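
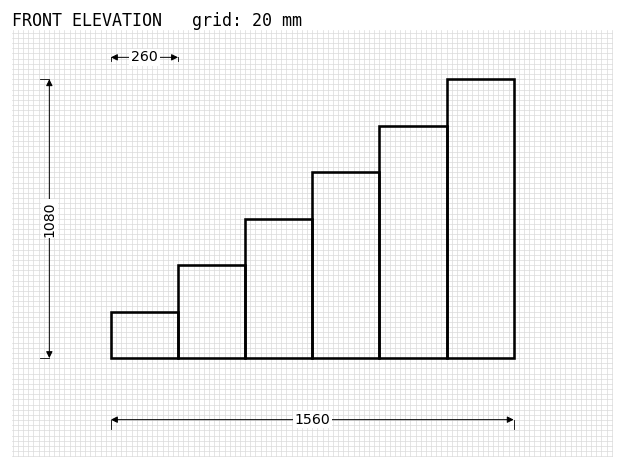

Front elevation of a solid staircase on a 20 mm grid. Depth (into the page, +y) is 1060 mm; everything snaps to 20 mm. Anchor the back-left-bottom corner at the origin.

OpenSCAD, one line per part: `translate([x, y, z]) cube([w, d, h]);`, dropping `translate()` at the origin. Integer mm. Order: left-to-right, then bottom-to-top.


cube([260, 1060, 180]);
translate([260, 0, 0]) cube([260, 1060, 360]);
translate([520, 0, 0]) cube([260, 1060, 540]);
translate([780, 0, 0]) cube([260, 1060, 720]);
translate([1040, 0, 0]) cube([260, 1060, 900]);
translate([1300, 0, 0]) cube([260, 1060, 1080]);


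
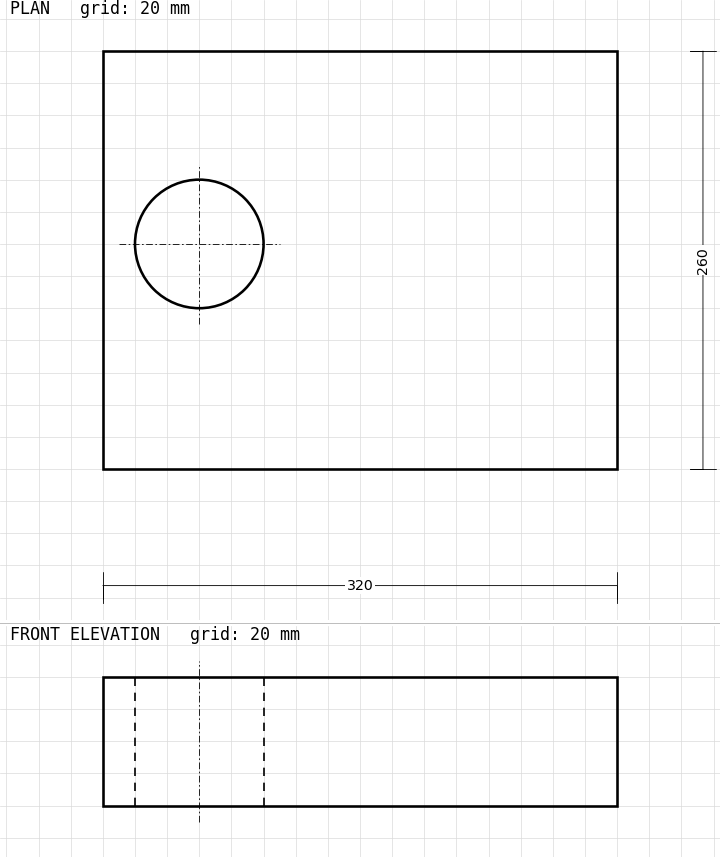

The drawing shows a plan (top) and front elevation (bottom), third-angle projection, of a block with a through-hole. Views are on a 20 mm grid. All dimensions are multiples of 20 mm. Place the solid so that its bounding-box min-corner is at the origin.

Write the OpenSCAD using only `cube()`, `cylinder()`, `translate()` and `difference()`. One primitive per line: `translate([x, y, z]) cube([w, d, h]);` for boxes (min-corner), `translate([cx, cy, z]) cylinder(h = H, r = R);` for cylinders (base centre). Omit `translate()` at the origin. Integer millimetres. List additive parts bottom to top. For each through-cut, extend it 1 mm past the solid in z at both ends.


difference() {
  cube([320, 260, 80]);
  translate([60, 140, -1]) cylinder(h = 82, r = 40);
}


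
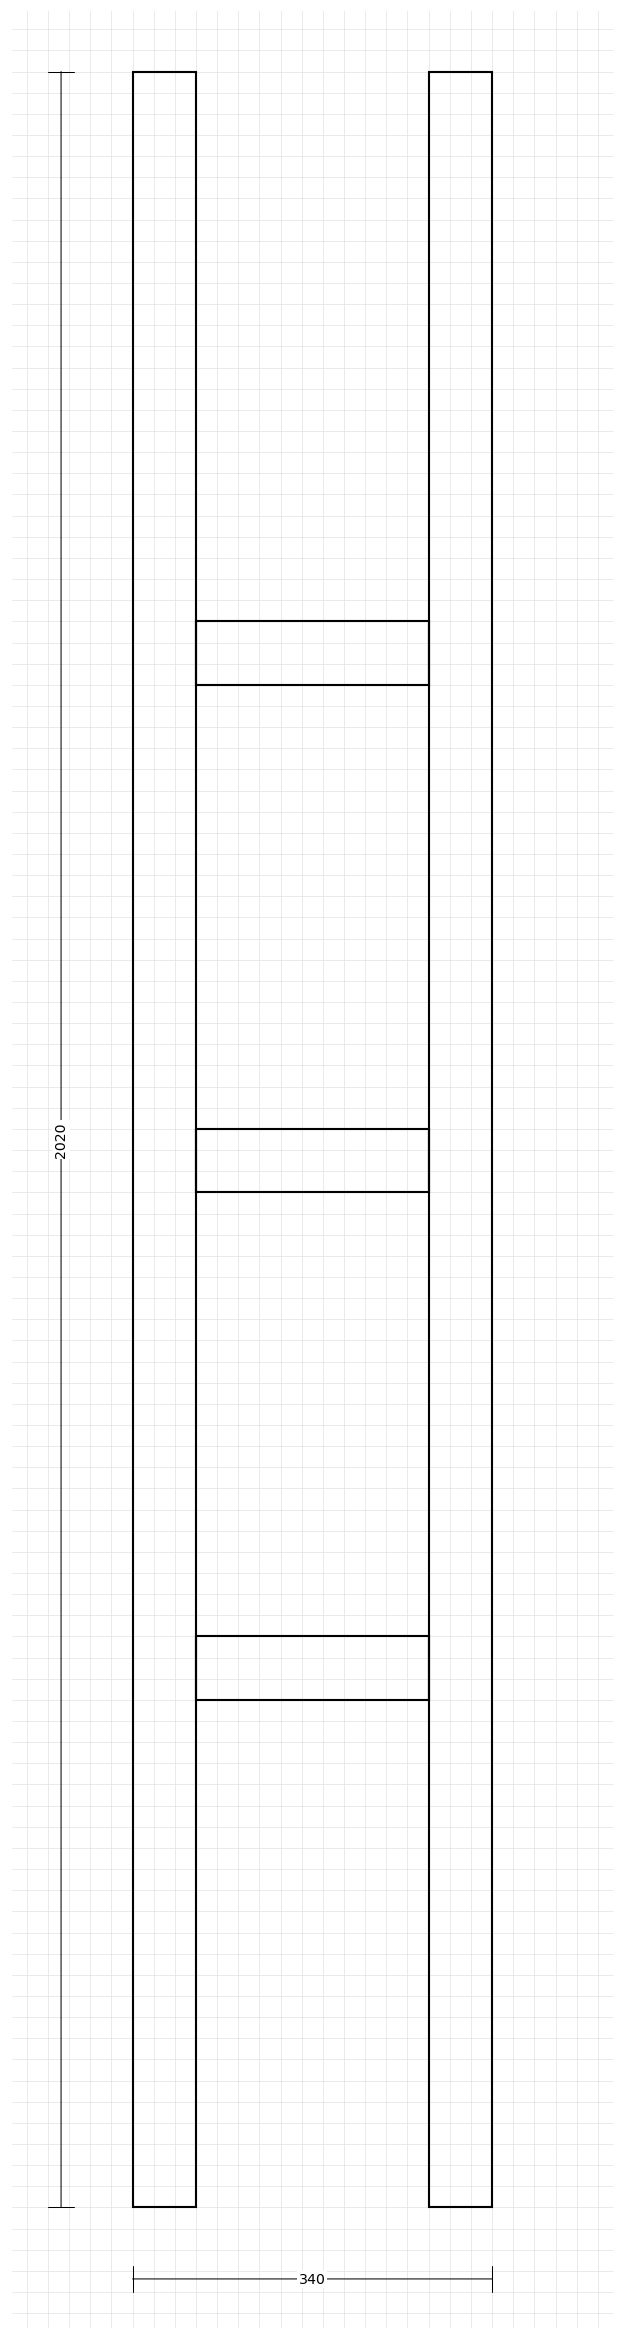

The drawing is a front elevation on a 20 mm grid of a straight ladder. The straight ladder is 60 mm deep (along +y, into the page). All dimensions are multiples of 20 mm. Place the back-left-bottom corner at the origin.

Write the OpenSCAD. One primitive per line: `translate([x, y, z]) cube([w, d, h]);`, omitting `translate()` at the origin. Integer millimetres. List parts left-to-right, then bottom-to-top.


cube([60, 60, 2020]);
translate([60, 0, 480]) cube([220, 60, 60]);
translate([60, 0, 960]) cube([220, 60, 60]);
translate([60, 0, 1440]) cube([220, 60, 60]);
translate([280, 0, 0]) cube([60, 60, 2020]);


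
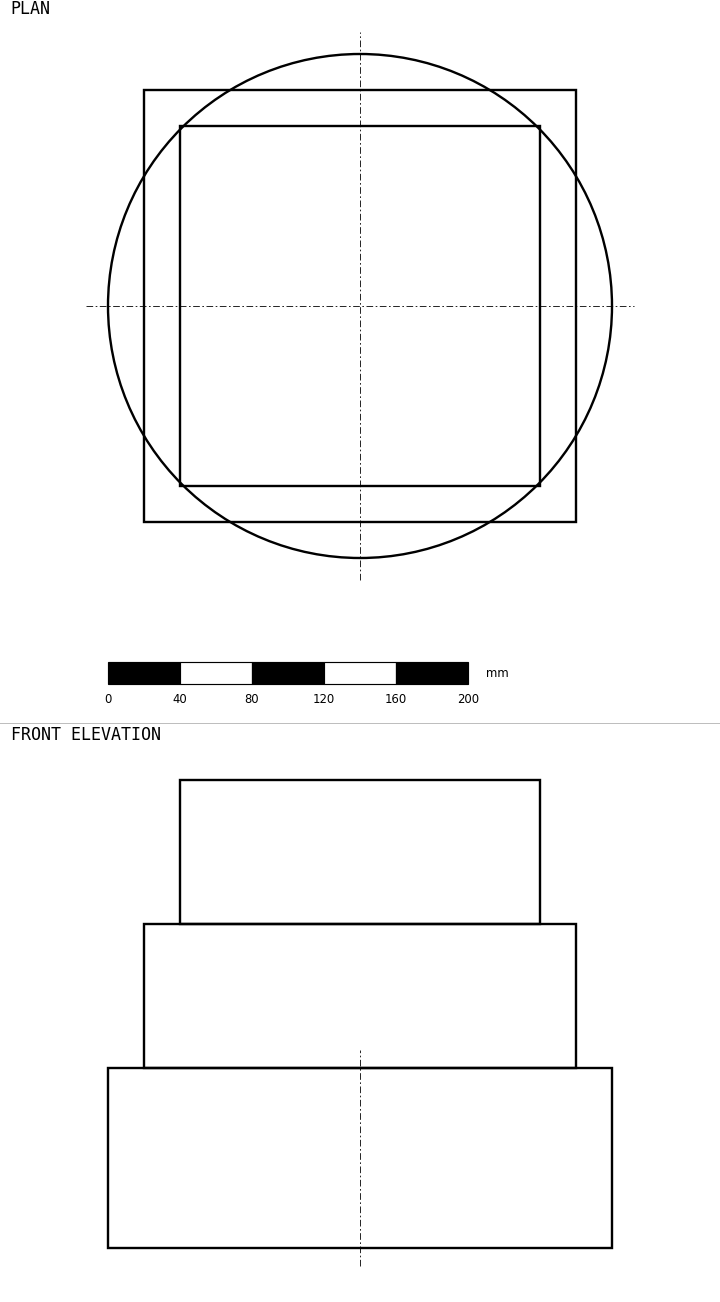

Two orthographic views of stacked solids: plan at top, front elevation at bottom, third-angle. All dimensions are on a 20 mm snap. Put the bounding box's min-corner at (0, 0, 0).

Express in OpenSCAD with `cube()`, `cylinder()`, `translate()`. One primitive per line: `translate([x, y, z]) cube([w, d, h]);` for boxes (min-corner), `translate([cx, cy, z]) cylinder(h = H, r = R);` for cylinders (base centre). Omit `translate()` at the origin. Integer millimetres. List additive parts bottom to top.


translate([140, 140, 0]) cylinder(h = 100, r = 140);
translate([20, 20, 100]) cube([240, 240, 80]);
translate([40, 40, 180]) cube([200, 200, 80]);


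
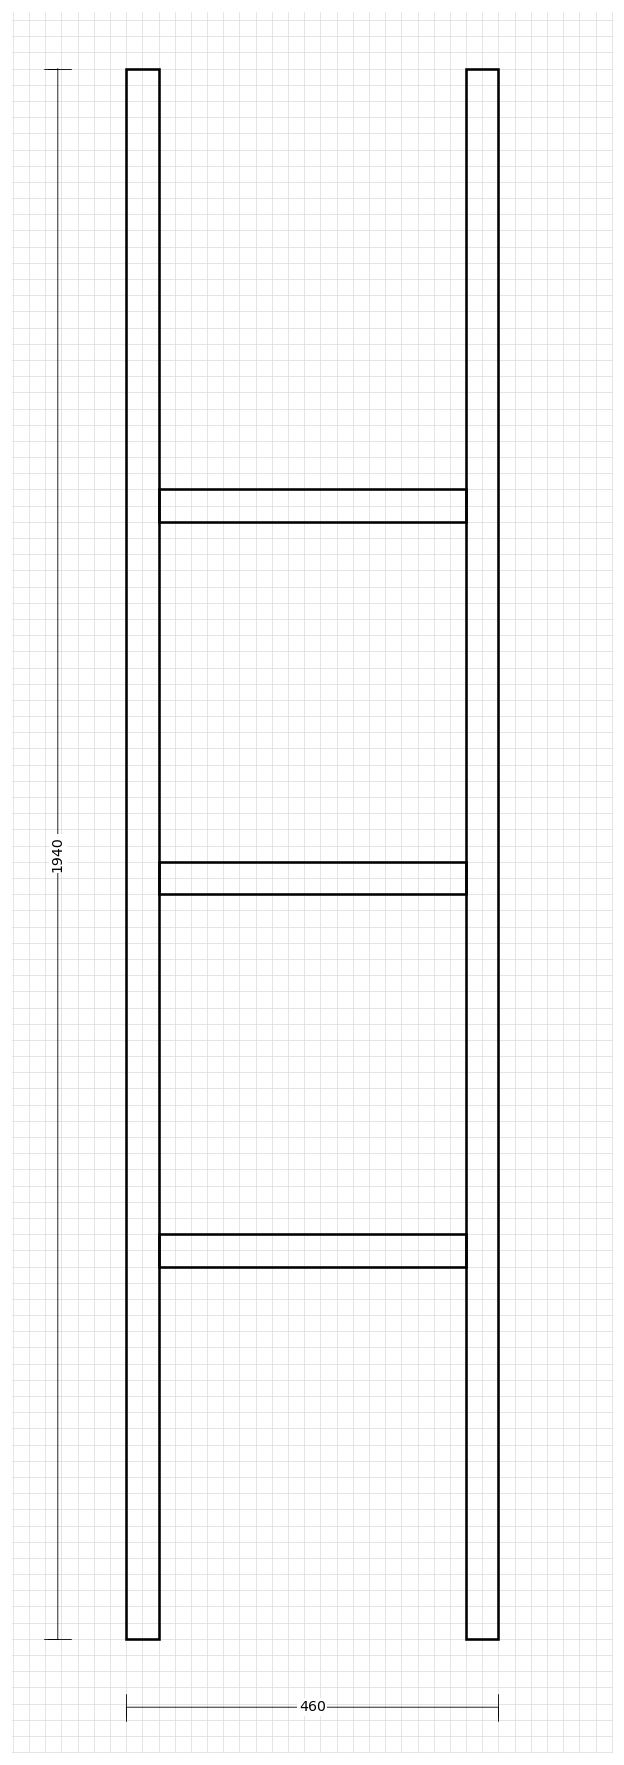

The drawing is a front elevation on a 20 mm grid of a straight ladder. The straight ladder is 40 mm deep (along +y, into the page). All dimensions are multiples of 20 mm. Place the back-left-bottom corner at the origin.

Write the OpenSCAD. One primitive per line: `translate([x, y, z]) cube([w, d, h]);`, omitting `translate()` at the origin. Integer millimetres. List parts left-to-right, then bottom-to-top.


cube([40, 40, 1940]);
translate([40, 0, 460]) cube([380, 40, 40]);
translate([40, 0, 920]) cube([380, 40, 40]);
translate([40, 0, 1380]) cube([380, 40, 40]);
translate([420, 0, 0]) cube([40, 40, 1940]);


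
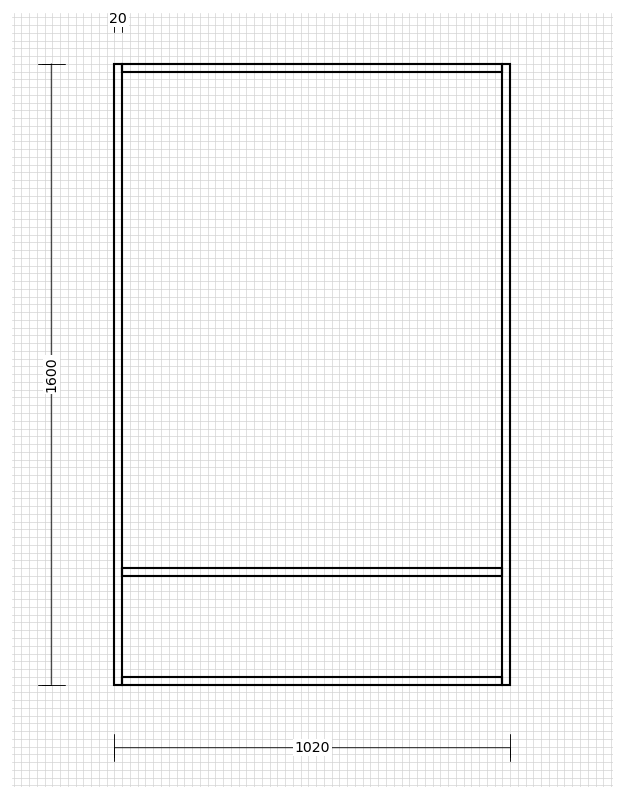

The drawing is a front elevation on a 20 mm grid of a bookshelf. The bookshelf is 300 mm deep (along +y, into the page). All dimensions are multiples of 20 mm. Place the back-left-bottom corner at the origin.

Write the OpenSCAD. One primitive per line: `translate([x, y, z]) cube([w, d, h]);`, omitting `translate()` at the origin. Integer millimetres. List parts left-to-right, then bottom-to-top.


cube([20, 300, 1600]);
translate([20, 0, 0]) cube([980, 300, 20]);
translate([20, 0, 280]) cube([980, 300, 20]);
translate([20, 0, 1580]) cube([980, 300, 20]);
translate([1000, 0, 0]) cube([20, 300, 1600]);


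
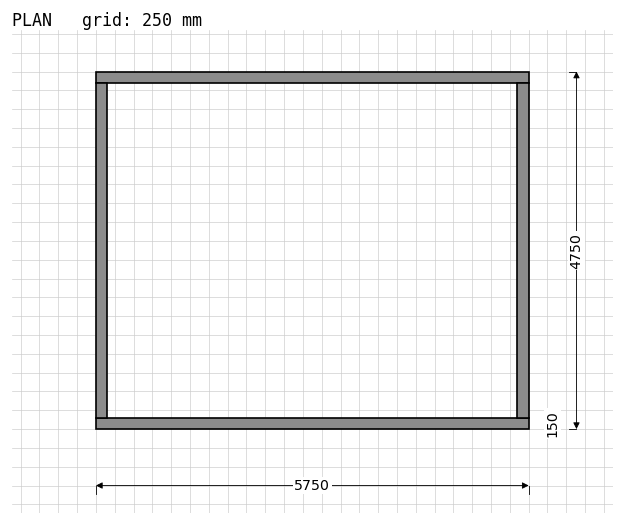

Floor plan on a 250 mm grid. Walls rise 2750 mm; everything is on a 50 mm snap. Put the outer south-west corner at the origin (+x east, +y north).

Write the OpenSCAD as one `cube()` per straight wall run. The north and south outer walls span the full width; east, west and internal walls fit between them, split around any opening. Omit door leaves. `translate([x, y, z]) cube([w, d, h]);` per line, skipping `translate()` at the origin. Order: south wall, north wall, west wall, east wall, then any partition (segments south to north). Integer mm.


cube([5750, 150, 2750]);
translate([0, 4600, 0]) cube([5750, 150, 2750]);
translate([0, 150, 0]) cube([150, 4450, 2750]);
translate([5600, 150, 0]) cube([150, 4450, 2750]);


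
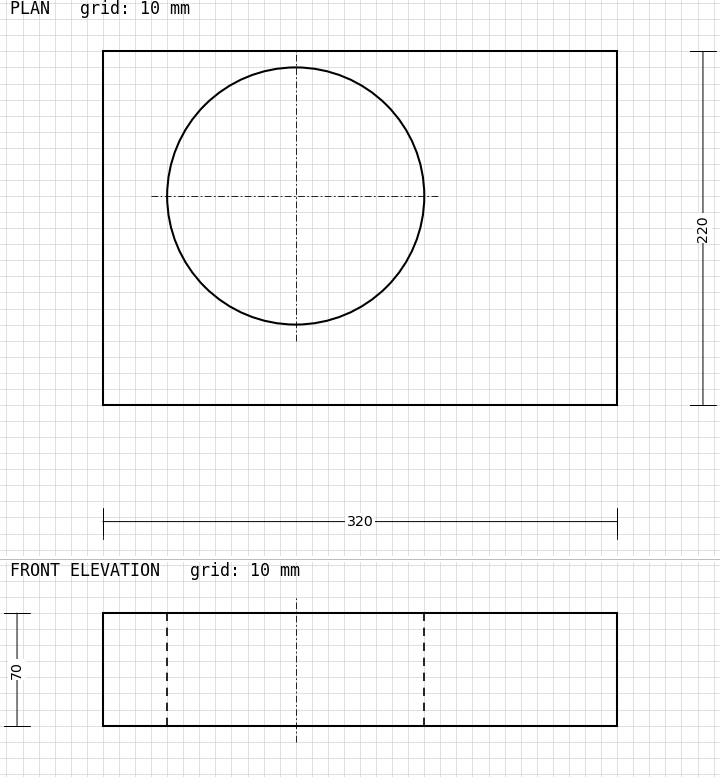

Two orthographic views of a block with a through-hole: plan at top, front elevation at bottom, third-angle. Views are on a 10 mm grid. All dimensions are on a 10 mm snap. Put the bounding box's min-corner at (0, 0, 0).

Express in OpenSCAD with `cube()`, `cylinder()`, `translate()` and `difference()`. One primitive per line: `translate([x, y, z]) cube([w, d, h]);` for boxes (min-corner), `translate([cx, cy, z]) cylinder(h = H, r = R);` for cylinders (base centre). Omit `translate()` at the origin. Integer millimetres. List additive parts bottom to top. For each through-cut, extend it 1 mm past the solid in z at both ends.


difference() {
  cube([320, 220, 70]);
  translate([120, 130, -1]) cylinder(h = 72, r = 80);
}


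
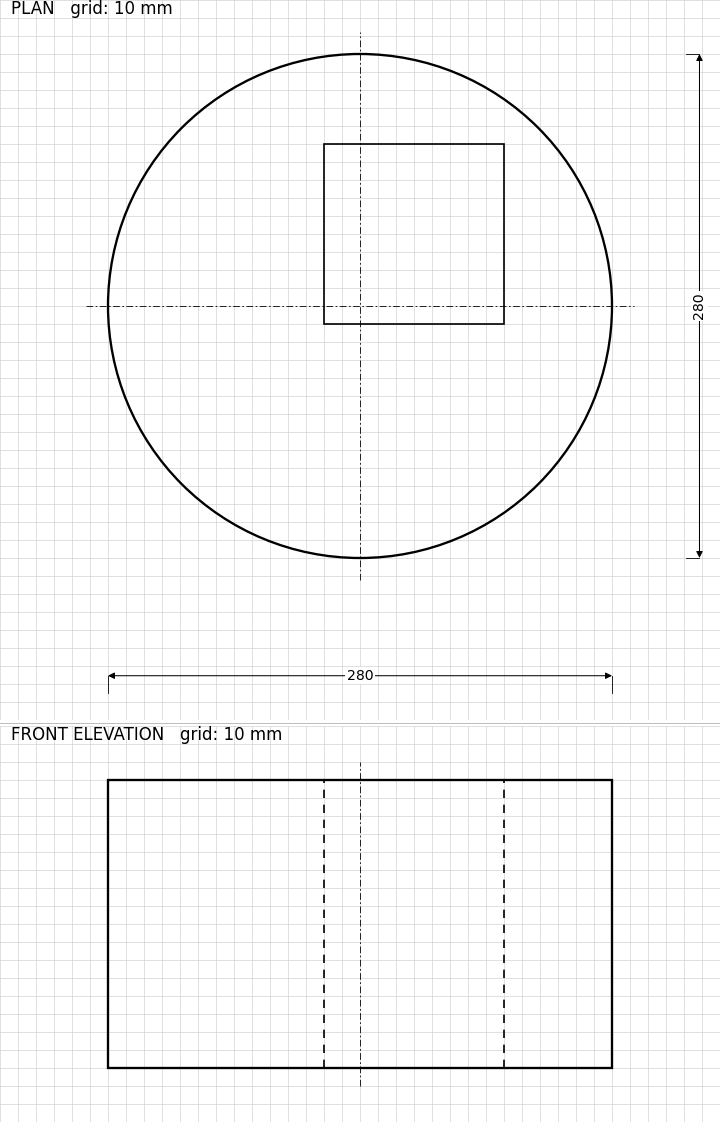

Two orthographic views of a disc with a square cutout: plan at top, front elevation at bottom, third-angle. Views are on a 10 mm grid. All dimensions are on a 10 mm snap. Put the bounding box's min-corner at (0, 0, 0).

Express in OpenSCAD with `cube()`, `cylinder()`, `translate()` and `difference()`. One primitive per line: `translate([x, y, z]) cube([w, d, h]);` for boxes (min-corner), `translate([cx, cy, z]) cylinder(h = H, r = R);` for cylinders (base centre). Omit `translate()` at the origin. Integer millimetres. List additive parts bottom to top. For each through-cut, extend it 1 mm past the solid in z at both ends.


difference() {
  translate([140, 140, 0]) cylinder(h = 160, r = 140);
  translate([120, 130, -1]) cube([100, 100, 162]);
}


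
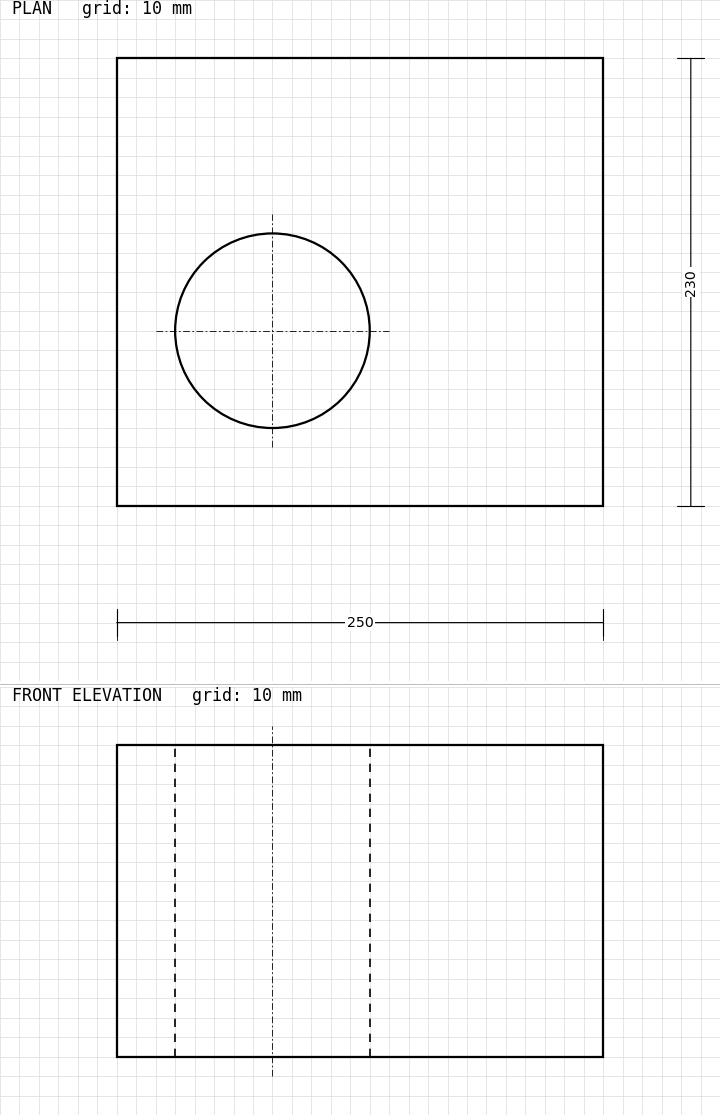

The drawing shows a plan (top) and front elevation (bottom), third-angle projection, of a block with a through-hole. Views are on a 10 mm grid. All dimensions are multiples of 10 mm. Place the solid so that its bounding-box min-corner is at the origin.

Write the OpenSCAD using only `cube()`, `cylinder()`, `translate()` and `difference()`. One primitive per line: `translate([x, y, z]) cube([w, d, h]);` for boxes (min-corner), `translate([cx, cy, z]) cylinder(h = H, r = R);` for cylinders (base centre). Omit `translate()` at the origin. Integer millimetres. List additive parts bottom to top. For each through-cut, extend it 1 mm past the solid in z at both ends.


difference() {
  cube([250, 230, 160]);
  translate([80, 90, -1]) cylinder(h = 162, r = 50);
}


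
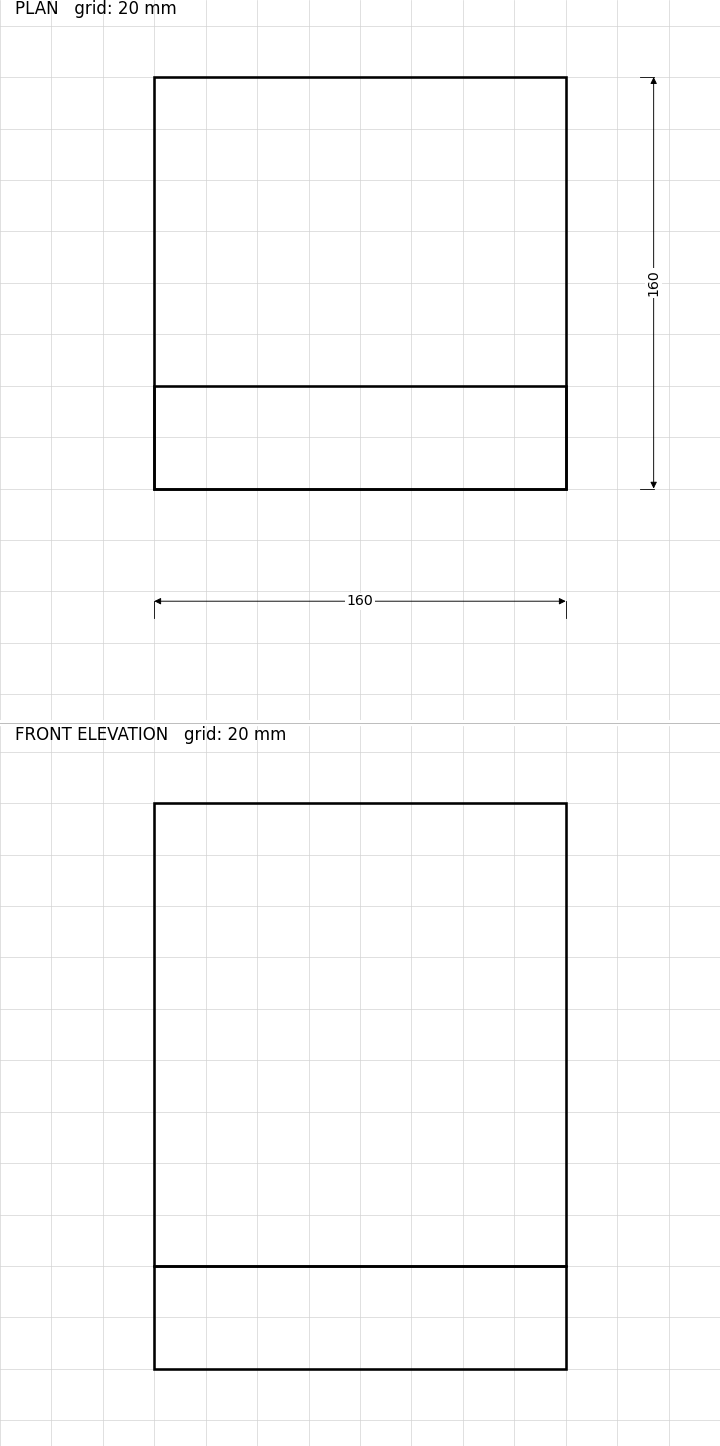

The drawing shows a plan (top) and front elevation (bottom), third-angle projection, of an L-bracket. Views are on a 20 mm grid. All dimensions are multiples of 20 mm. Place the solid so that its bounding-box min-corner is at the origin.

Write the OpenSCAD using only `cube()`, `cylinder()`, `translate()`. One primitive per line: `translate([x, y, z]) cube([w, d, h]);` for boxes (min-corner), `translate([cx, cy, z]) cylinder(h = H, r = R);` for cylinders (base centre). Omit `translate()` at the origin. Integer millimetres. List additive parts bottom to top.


cube([160, 160, 40]);
translate([0, 0, 40]) cube([160, 40, 180]);


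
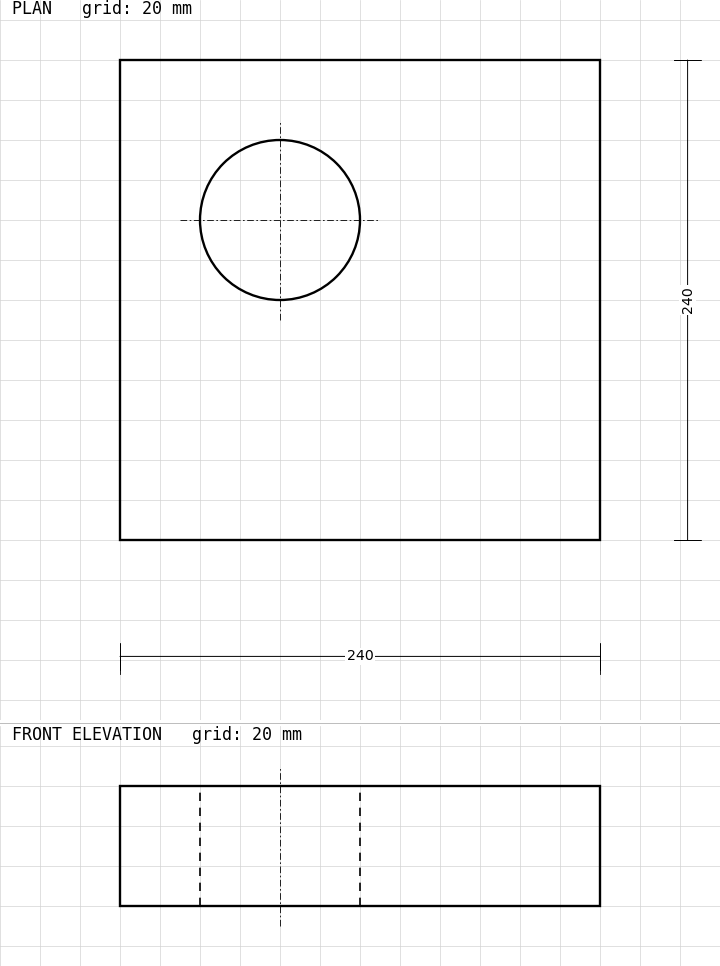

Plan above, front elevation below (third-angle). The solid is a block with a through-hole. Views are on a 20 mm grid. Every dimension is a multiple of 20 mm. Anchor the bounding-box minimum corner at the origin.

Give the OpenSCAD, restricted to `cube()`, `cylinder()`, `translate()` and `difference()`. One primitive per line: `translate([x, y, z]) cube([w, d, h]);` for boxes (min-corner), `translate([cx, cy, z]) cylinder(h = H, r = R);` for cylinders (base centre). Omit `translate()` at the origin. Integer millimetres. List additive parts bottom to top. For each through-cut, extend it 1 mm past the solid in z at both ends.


difference() {
  cube([240, 240, 60]);
  translate([80, 160, -1]) cylinder(h = 62, r = 40);
}


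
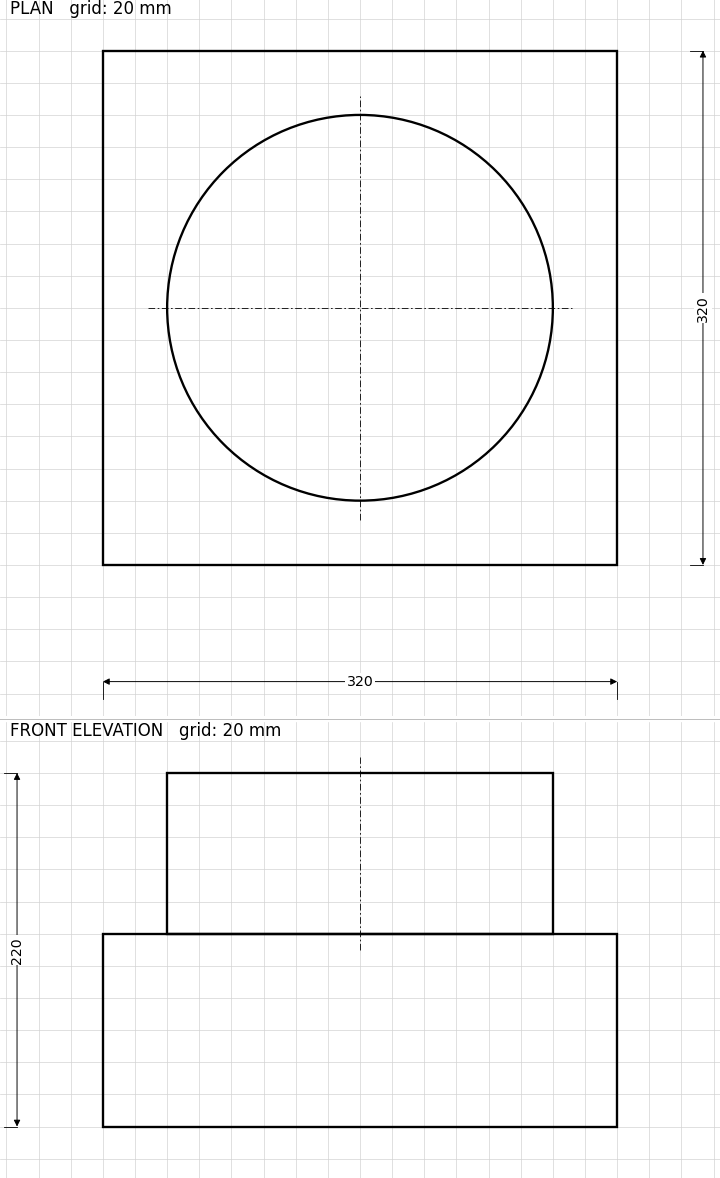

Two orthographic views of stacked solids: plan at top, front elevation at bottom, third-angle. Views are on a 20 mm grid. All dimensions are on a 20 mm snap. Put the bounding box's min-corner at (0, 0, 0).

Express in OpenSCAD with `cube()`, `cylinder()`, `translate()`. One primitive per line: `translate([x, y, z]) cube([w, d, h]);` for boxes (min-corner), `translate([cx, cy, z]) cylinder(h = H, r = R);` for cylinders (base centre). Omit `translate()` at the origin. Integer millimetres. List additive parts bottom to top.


cube([320, 320, 120]);
translate([160, 160, 120]) cylinder(h = 100, r = 120);


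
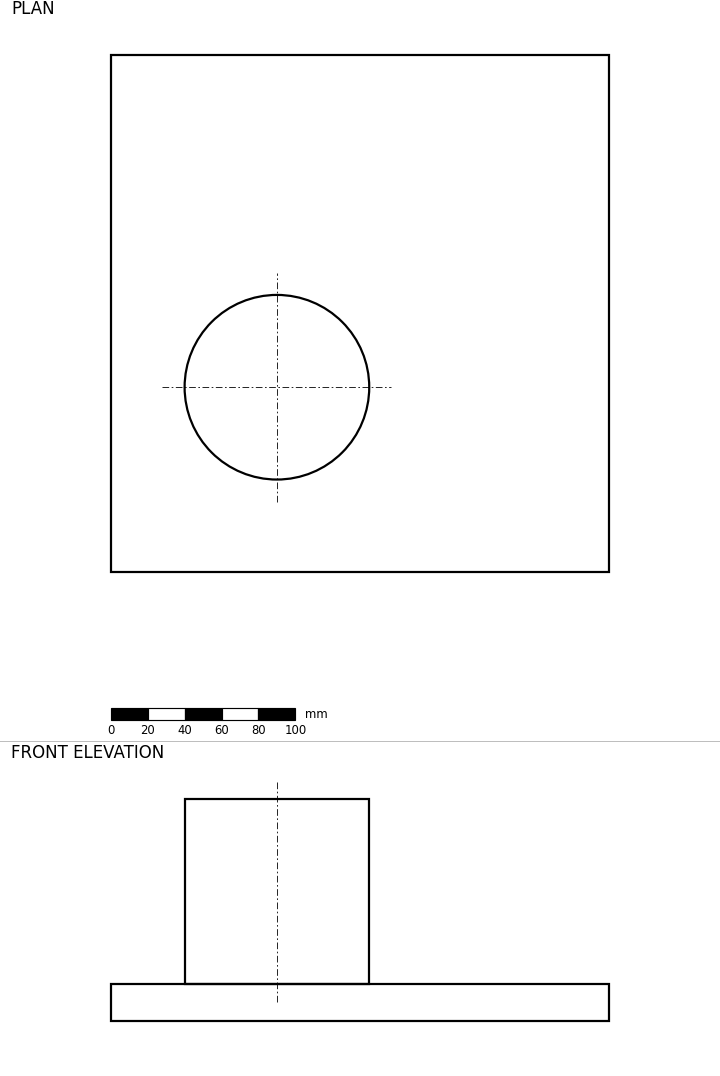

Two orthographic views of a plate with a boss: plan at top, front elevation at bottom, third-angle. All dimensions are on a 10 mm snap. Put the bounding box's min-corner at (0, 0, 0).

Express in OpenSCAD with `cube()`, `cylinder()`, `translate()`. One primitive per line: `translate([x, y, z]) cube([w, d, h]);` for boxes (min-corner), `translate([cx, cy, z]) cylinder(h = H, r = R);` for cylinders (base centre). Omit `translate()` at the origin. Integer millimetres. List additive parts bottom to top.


cube([270, 280, 20]);
translate([90, 100, 20]) cylinder(h = 100, r = 50);


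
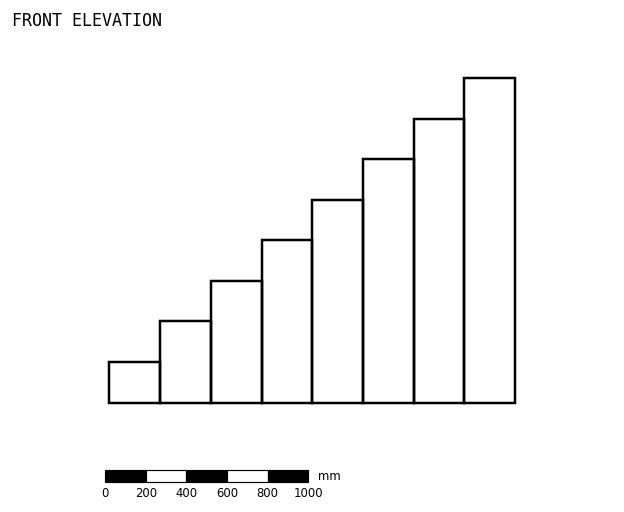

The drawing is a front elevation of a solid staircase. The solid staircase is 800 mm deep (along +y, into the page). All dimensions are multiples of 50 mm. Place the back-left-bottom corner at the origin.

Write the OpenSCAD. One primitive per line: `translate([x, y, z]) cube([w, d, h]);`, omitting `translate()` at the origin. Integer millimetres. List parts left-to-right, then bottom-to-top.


cube([250, 800, 200]);
translate([250, 0, 0]) cube([250, 800, 400]);
translate([500, 0, 0]) cube([250, 800, 600]);
translate([750, 0, 0]) cube([250, 800, 800]);
translate([1000, 0, 0]) cube([250, 800, 1000]);
translate([1250, 0, 0]) cube([250, 800, 1200]);
translate([1500, 0, 0]) cube([250, 800, 1400]);
translate([1750, 0, 0]) cube([250, 800, 1600]);


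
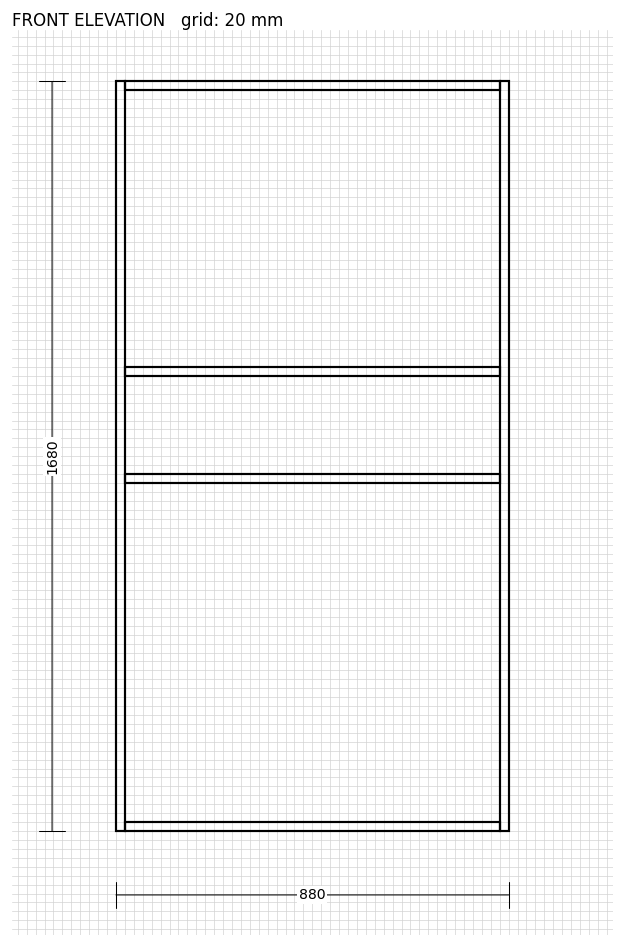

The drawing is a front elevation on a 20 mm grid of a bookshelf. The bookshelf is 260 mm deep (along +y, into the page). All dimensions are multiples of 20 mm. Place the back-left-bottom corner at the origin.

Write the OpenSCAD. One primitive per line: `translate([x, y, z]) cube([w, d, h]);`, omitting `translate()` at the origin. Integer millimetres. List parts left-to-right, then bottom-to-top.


cube([20, 260, 1680]);
translate([20, 0, 0]) cube([840, 260, 20]);
translate([20, 0, 780]) cube([840, 260, 20]);
translate([20, 0, 1020]) cube([840, 260, 20]);
translate([20, 0, 1660]) cube([840, 260, 20]);
translate([860, 0, 0]) cube([20, 260, 1680]);


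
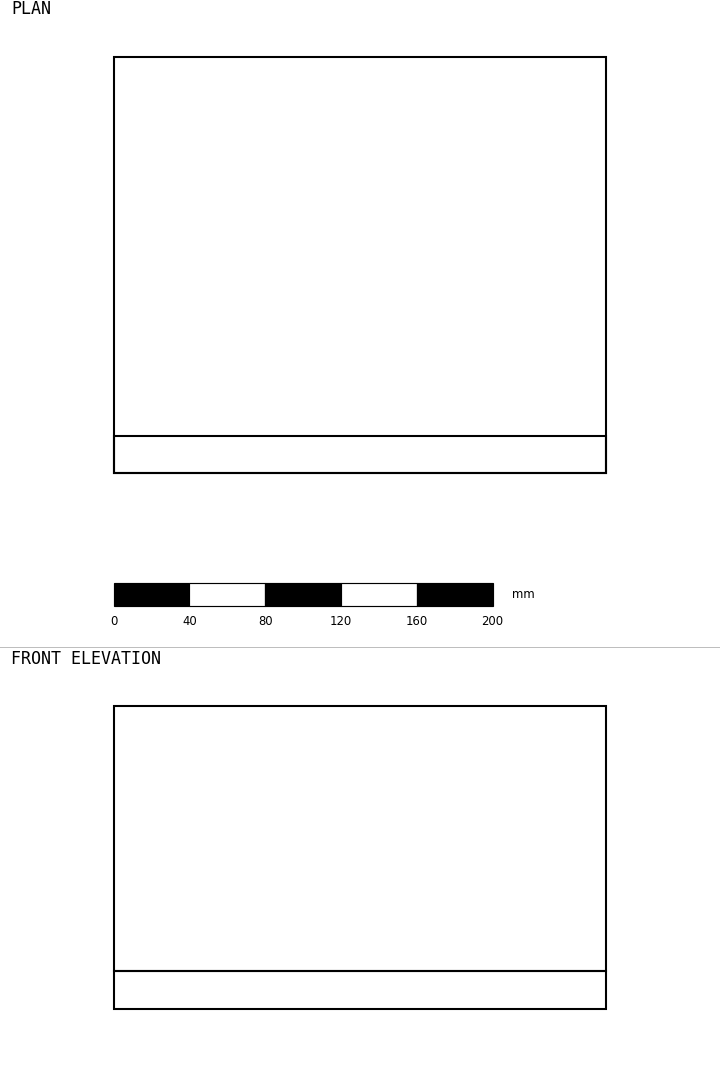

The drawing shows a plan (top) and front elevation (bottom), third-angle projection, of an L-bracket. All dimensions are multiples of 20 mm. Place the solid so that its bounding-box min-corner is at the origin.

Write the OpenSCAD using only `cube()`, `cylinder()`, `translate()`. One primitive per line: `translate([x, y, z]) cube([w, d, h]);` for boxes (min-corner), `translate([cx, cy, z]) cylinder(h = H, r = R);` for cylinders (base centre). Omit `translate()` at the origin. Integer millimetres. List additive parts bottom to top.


cube([260, 220, 20]);
translate([0, 0, 20]) cube([260, 20, 140]);


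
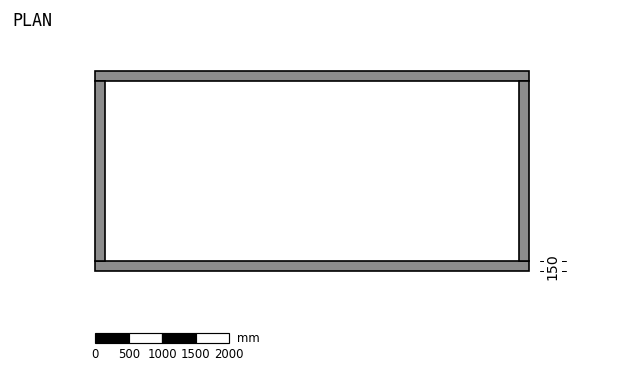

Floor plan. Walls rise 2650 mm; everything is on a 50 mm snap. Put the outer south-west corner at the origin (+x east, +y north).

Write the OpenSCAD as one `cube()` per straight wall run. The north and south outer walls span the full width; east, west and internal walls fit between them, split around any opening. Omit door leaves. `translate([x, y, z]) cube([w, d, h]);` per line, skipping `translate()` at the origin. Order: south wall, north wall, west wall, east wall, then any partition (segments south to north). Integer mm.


cube([6500, 150, 2650]);
translate([0, 2850, 0]) cube([6500, 150, 2650]);
translate([0, 150, 0]) cube([150, 2700, 2650]);
translate([6350, 150, 0]) cube([150, 2700, 2650]);


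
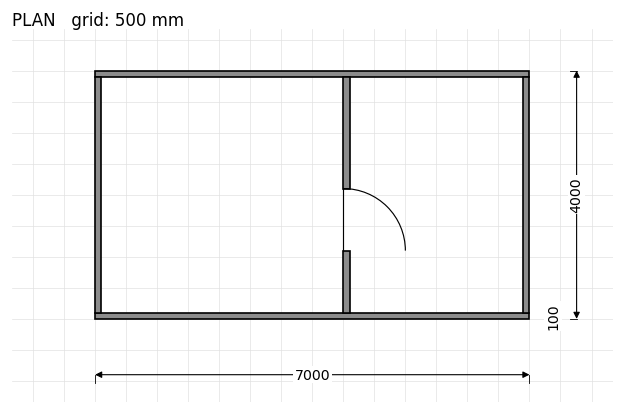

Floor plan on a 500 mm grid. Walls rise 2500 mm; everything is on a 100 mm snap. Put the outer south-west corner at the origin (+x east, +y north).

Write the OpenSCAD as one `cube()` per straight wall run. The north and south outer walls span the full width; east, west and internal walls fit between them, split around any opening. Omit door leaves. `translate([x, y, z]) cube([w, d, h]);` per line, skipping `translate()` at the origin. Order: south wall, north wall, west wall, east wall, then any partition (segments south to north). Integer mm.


cube([7000, 100, 2500]);
translate([0, 3900, 0]) cube([7000, 100, 2500]);
translate([0, 100, 0]) cube([100, 3800, 2500]);
translate([6900, 100, 0]) cube([100, 3800, 2500]);
translate([4000, 100, 0]) cube([100, 1000, 2500]);
translate([4000, 2100, 0]) cube([100, 1800, 2500]);


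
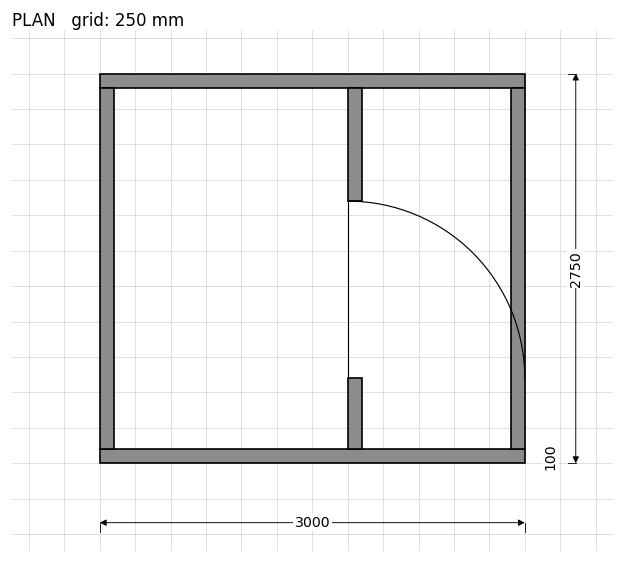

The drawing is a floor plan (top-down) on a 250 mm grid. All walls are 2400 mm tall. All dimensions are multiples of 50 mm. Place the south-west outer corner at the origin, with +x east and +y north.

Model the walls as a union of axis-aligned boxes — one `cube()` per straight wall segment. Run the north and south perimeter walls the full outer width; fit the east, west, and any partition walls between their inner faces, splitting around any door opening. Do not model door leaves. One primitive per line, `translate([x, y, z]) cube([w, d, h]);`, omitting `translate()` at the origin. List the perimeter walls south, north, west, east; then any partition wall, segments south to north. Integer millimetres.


cube([3000, 100, 2400]);
translate([0, 2650, 0]) cube([3000, 100, 2400]);
translate([0, 100, 0]) cube([100, 2550, 2400]);
translate([2900, 100, 0]) cube([100, 2550, 2400]);
translate([1750, 100, 0]) cube([100, 500, 2400]);
translate([1750, 1850, 0]) cube([100, 800, 2400]);


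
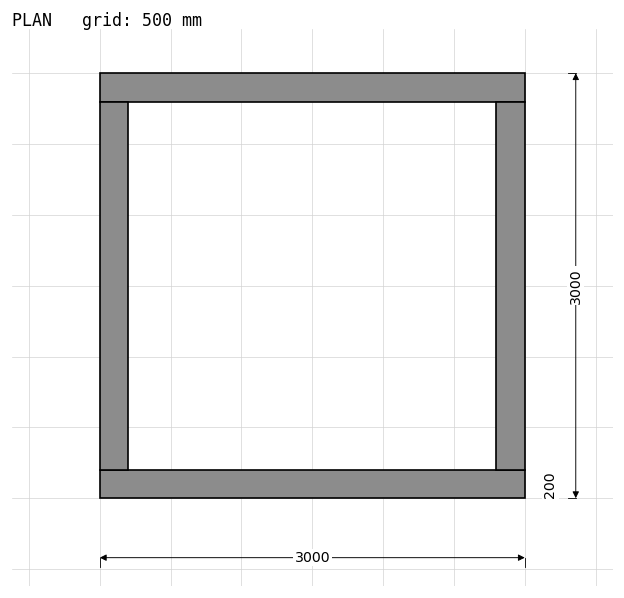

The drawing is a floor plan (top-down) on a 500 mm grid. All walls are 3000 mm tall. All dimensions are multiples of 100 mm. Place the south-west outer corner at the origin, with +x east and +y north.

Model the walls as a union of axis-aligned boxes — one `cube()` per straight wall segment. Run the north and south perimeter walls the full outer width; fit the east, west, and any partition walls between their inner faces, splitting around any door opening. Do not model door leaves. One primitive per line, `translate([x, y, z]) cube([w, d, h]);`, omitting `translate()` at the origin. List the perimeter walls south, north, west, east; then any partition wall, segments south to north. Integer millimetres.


cube([3000, 200, 3000]);
translate([0, 2800, 0]) cube([3000, 200, 3000]);
translate([0, 200, 0]) cube([200, 2600, 3000]);
translate([2800, 200, 0]) cube([200, 2600, 3000]);


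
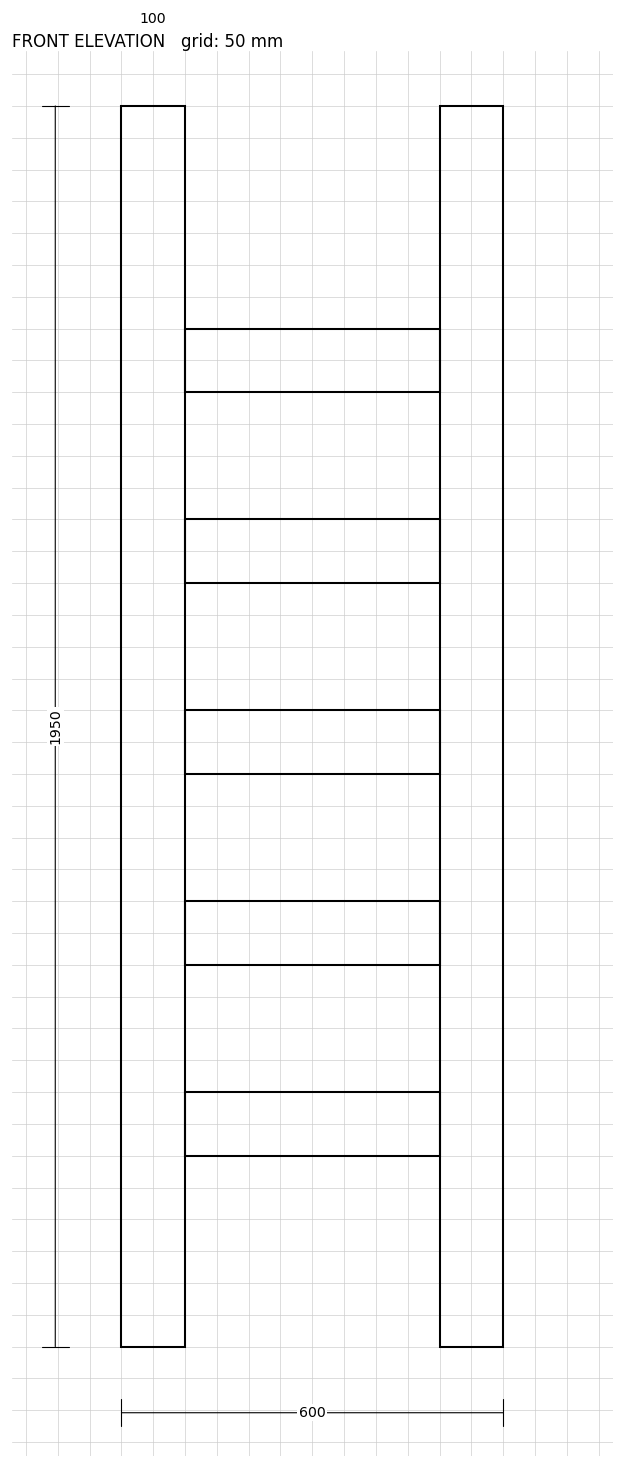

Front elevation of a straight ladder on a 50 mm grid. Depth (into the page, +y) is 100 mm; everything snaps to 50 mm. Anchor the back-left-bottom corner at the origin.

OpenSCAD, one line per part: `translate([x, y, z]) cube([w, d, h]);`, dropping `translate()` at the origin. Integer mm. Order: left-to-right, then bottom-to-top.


cube([100, 100, 1950]);
translate([100, 0, 300]) cube([400, 100, 100]);
translate([100, 0, 600]) cube([400, 100, 100]);
translate([100, 0, 900]) cube([400, 100, 100]);
translate([100, 0, 1200]) cube([400, 100, 100]);
translate([100, 0, 1500]) cube([400, 100, 100]);
translate([500, 0, 0]) cube([100, 100, 1950]);


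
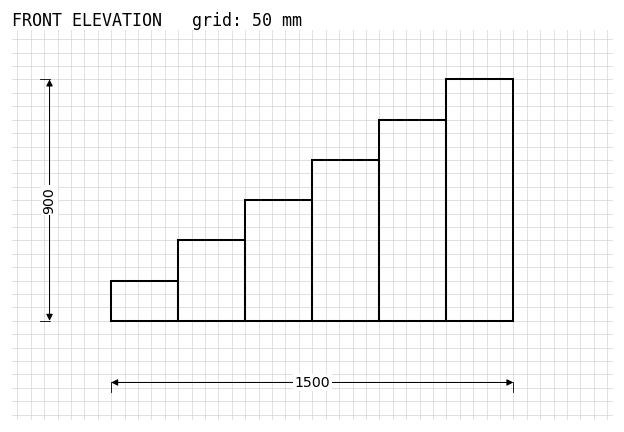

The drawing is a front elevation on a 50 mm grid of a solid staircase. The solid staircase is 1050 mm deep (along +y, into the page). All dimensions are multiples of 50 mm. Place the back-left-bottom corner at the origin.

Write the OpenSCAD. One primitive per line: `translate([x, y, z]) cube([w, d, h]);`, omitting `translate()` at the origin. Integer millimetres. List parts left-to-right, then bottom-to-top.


cube([250, 1050, 150]);
translate([250, 0, 0]) cube([250, 1050, 300]);
translate([500, 0, 0]) cube([250, 1050, 450]);
translate([750, 0, 0]) cube([250, 1050, 600]);
translate([1000, 0, 0]) cube([250, 1050, 750]);
translate([1250, 0, 0]) cube([250, 1050, 900]);


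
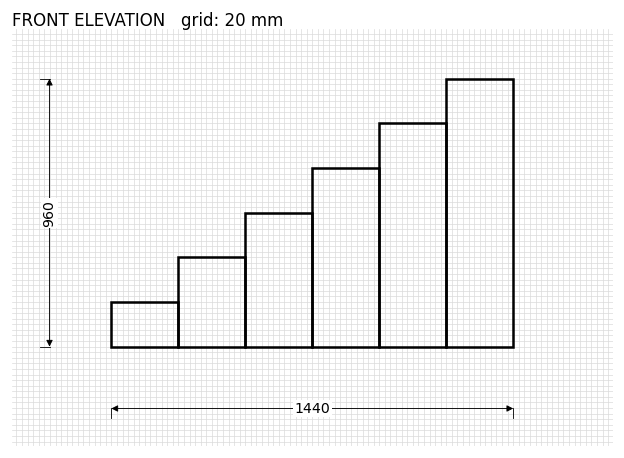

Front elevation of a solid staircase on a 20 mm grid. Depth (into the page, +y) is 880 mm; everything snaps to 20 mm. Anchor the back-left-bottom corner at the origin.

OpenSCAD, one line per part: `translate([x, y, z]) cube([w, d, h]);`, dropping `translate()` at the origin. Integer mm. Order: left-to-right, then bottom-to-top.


cube([240, 880, 160]);
translate([240, 0, 0]) cube([240, 880, 320]);
translate([480, 0, 0]) cube([240, 880, 480]);
translate([720, 0, 0]) cube([240, 880, 640]);
translate([960, 0, 0]) cube([240, 880, 800]);
translate([1200, 0, 0]) cube([240, 880, 960]);


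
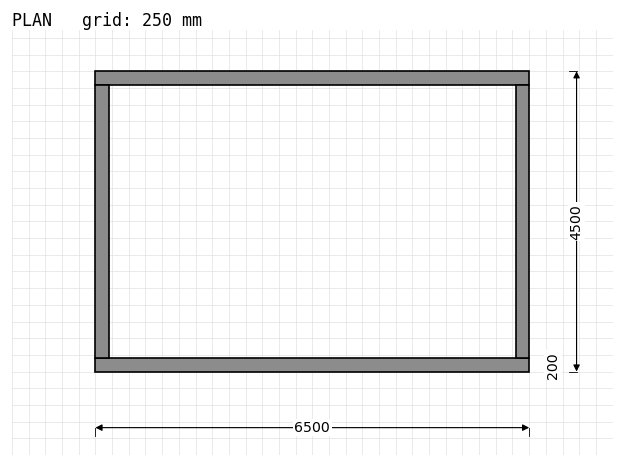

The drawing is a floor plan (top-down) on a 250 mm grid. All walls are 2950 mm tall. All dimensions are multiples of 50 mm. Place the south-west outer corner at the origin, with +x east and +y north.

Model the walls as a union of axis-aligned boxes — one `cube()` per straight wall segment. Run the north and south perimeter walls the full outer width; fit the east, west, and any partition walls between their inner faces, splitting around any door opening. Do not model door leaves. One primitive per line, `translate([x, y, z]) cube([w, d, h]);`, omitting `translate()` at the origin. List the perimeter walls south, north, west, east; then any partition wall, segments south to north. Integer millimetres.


cube([6500, 200, 2950]);
translate([0, 4300, 0]) cube([6500, 200, 2950]);
translate([0, 200, 0]) cube([200, 4100, 2950]);
translate([6300, 200, 0]) cube([200, 4100, 2950]);


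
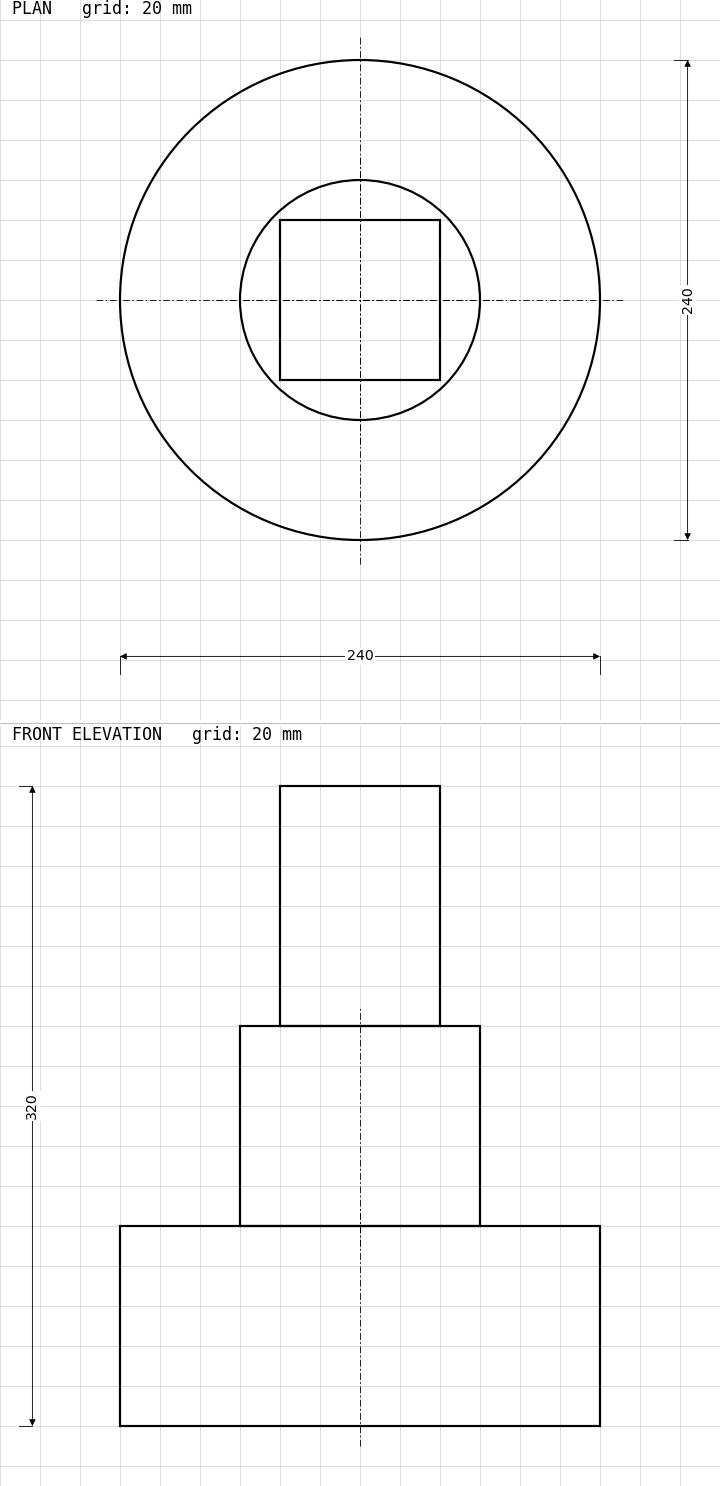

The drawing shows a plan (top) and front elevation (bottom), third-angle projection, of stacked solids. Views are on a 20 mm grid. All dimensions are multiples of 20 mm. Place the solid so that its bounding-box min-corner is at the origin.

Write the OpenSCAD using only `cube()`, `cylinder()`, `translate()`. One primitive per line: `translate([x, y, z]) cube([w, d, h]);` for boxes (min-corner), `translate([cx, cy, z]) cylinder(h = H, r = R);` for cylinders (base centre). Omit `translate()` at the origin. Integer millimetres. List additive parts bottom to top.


translate([120, 120, 0]) cylinder(h = 100, r = 120);
translate([120, 120, 100]) cylinder(h = 100, r = 60);
translate([80, 80, 200]) cube([80, 80, 120]);


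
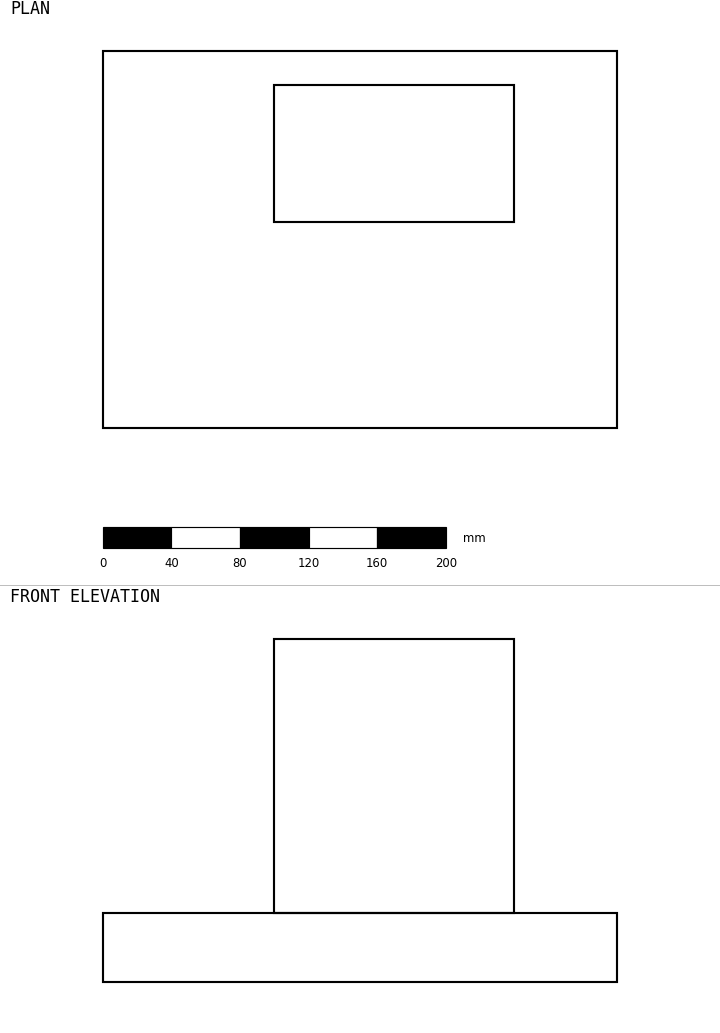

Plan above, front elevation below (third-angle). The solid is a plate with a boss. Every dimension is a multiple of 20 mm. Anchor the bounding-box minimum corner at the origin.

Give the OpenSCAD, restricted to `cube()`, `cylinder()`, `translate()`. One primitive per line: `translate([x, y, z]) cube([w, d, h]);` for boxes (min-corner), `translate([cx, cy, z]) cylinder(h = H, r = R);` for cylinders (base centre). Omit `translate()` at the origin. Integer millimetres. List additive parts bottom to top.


cube([300, 220, 40]);
translate([100, 120, 40]) cube([140, 80, 160]);


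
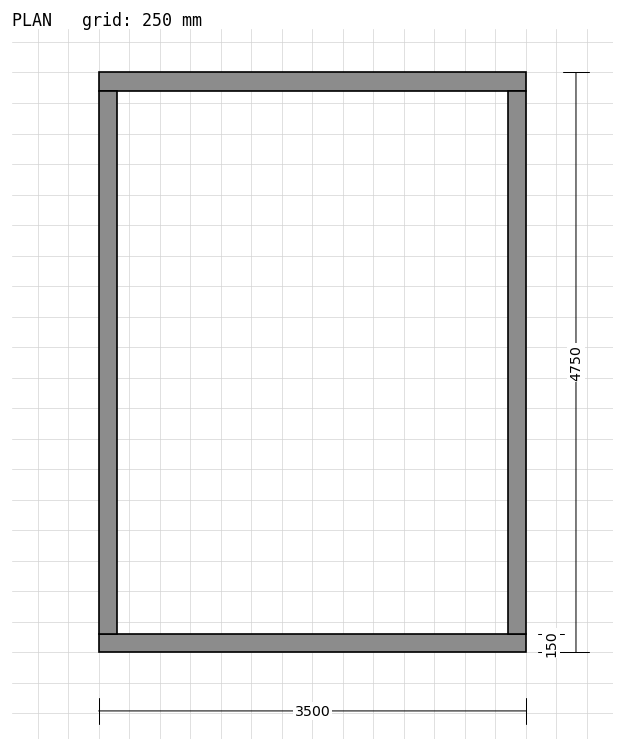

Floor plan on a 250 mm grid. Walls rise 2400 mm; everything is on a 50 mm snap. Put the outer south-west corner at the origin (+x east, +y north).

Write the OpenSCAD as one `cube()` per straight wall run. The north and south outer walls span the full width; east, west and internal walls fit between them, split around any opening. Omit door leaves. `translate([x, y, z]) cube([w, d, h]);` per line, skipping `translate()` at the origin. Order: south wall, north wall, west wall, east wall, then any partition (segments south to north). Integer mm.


cube([3500, 150, 2400]);
translate([0, 4600, 0]) cube([3500, 150, 2400]);
translate([0, 150, 0]) cube([150, 4450, 2400]);
translate([3350, 150, 0]) cube([150, 4450, 2400]);


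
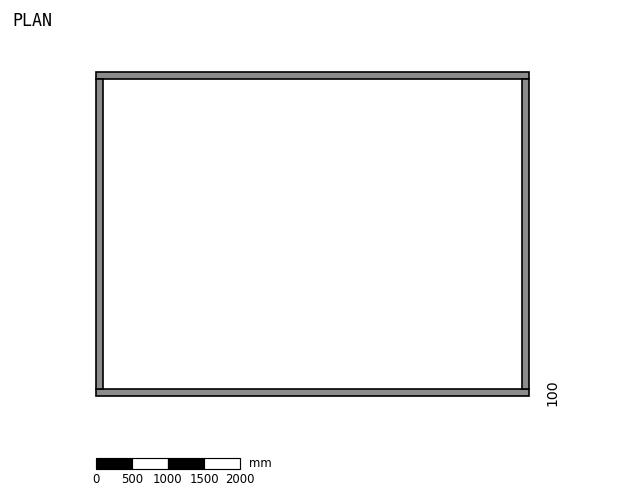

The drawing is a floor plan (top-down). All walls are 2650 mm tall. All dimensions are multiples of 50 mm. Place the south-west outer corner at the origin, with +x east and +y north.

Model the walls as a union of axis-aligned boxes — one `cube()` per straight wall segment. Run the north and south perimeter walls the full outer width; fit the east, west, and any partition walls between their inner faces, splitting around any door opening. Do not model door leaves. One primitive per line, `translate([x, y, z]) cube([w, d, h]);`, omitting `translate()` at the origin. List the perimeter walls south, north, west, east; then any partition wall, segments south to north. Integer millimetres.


cube([6000, 100, 2650]);
translate([0, 4400, 0]) cube([6000, 100, 2650]);
translate([0, 100, 0]) cube([100, 4300, 2650]);
translate([5900, 100, 0]) cube([100, 4300, 2650]);


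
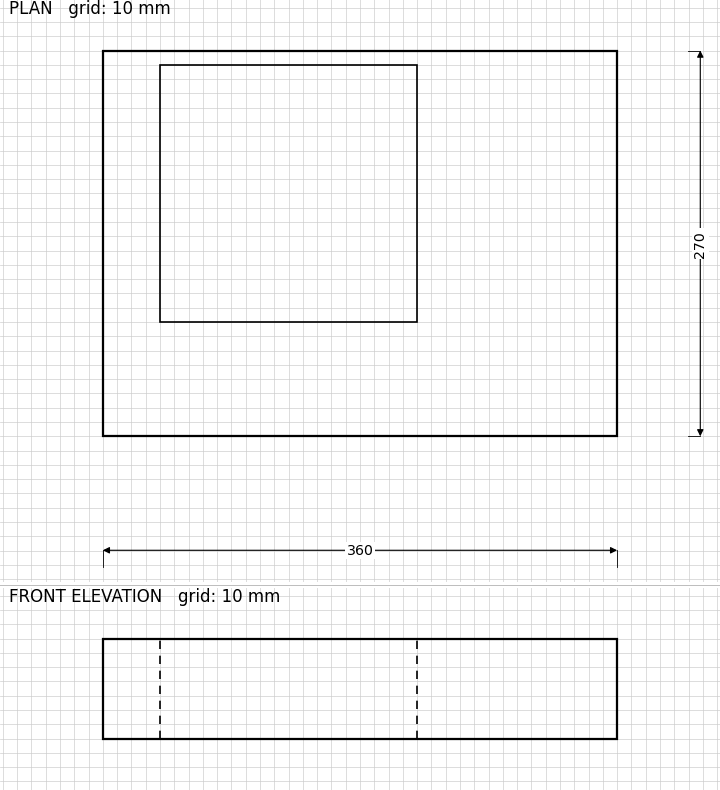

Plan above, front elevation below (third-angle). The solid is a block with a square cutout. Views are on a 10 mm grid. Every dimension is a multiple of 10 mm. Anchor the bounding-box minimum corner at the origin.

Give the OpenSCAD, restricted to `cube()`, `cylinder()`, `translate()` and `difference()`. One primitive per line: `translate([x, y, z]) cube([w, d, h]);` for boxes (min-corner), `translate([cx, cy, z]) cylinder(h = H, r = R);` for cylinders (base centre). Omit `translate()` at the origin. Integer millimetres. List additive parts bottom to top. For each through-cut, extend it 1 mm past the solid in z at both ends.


difference() {
  cube([360, 270, 70]);
  translate([40, 80, -1]) cube([180, 180, 72]);
}


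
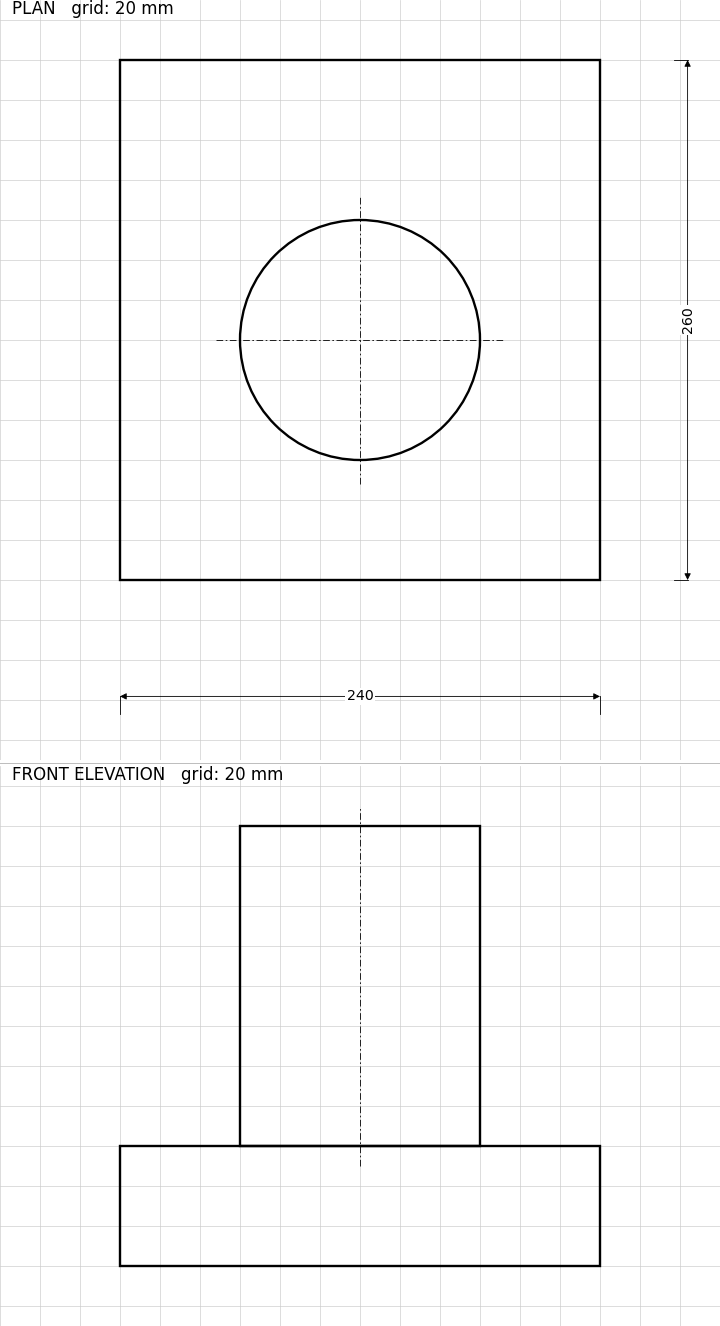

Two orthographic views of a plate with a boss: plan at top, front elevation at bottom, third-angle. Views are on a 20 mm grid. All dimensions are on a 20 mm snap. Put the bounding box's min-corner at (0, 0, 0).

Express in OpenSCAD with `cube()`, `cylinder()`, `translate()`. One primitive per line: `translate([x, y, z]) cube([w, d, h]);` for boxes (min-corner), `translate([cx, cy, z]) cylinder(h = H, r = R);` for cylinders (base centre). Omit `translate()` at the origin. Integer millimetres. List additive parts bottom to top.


cube([240, 260, 60]);
translate([120, 120, 60]) cylinder(h = 160, r = 60);


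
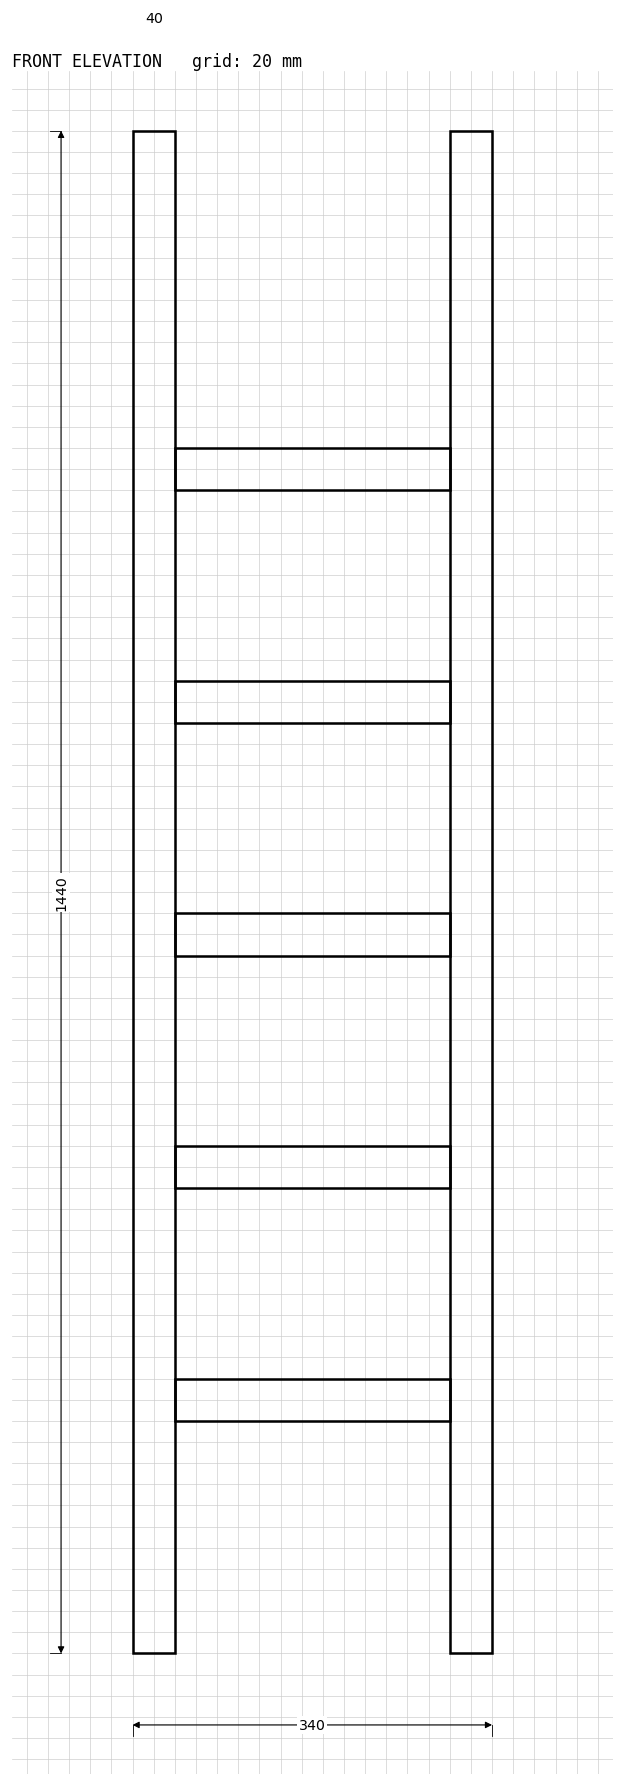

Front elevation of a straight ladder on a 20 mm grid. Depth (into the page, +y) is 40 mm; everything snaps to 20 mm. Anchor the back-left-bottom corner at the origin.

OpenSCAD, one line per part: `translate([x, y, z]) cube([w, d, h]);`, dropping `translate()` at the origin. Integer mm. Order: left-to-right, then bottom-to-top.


cube([40, 40, 1440]);
translate([40, 0, 220]) cube([260, 40, 40]);
translate([40, 0, 440]) cube([260, 40, 40]);
translate([40, 0, 660]) cube([260, 40, 40]);
translate([40, 0, 880]) cube([260, 40, 40]);
translate([40, 0, 1100]) cube([260, 40, 40]);
translate([300, 0, 0]) cube([40, 40, 1440]);


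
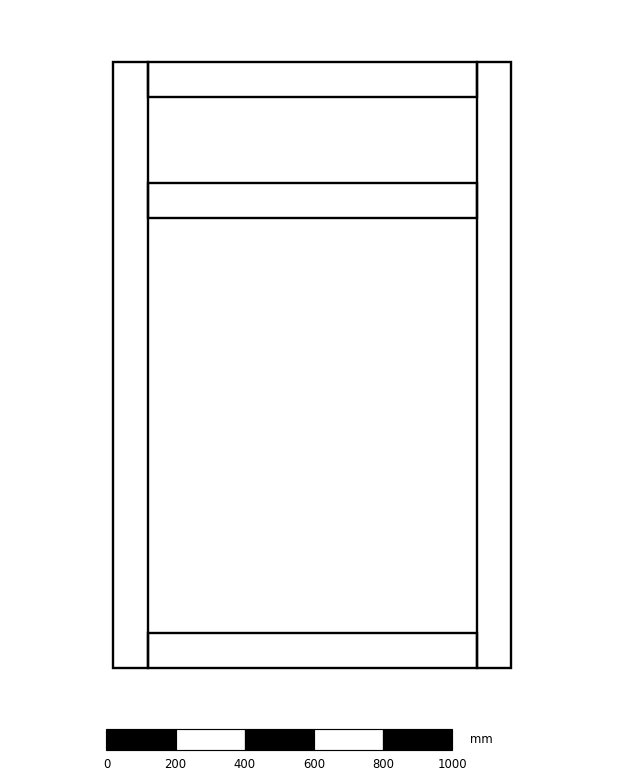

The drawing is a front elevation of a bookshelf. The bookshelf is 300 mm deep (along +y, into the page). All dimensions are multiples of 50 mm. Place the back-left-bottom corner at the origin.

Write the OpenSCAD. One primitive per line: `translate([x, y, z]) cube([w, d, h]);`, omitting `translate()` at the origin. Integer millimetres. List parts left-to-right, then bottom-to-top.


cube([100, 300, 1750]);
translate([100, 0, 0]) cube([950, 300, 100]);
translate([100, 0, 1300]) cube([950, 300, 100]);
translate([100, 0, 1650]) cube([950, 300, 100]);
translate([1050, 0, 0]) cube([100, 300, 1750]);


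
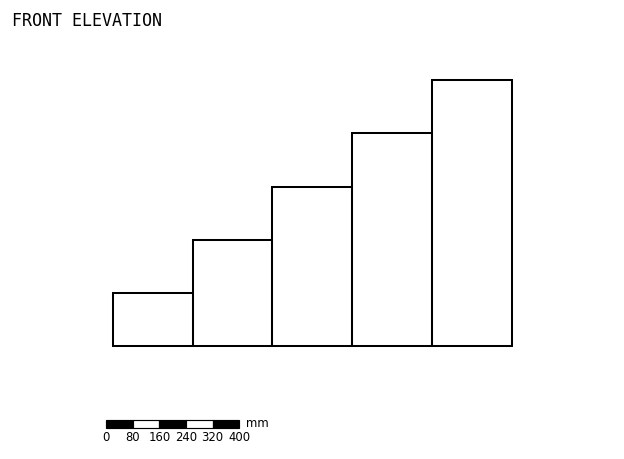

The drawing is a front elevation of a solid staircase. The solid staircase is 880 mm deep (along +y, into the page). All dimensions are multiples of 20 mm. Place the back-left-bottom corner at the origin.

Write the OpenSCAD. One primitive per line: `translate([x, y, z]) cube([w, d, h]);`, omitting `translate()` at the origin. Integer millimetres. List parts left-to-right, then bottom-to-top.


cube([240, 880, 160]);
translate([240, 0, 0]) cube([240, 880, 320]);
translate([480, 0, 0]) cube([240, 880, 480]);
translate([720, 0, 0]) cube([240, 880, 640]);
translate([960, 0, 0]) cube([240, 880, 800]);


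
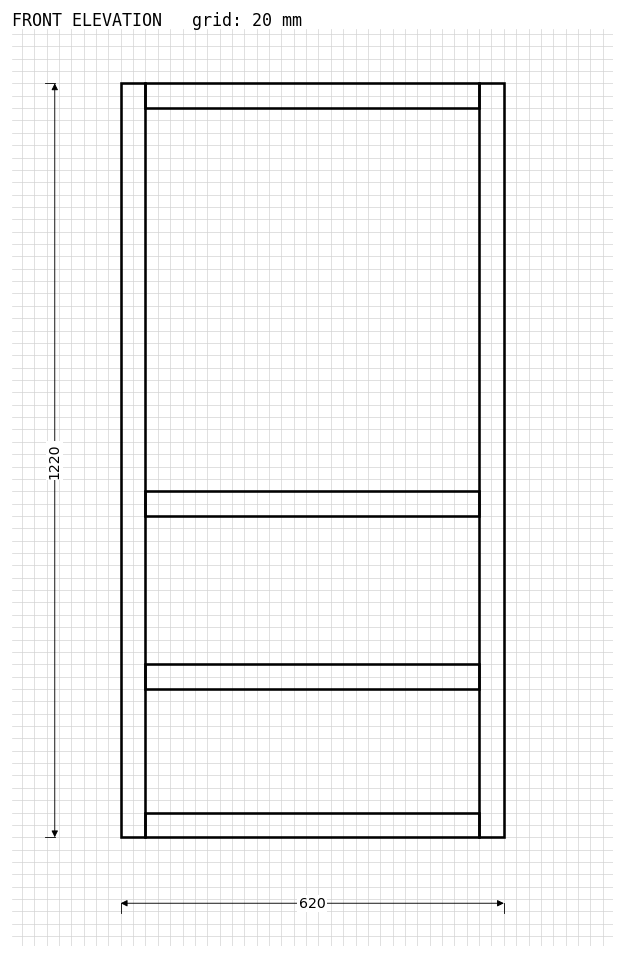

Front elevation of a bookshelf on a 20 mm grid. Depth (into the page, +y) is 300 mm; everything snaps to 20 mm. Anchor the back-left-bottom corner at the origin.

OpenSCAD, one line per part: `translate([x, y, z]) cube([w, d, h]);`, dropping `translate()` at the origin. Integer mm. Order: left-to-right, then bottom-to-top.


cube([40, 300, 1220]);
translate([40, 0, 0]) cube([540, 300, 40]);
translate([40, 0, 240]) cube([540, 300, 40]);
translate([40, 0, 520]) cube([540, 300, 40]);
translate([40, 0, 1180]) cube([540, 300, 40]);
translate([580, 0, 0]) cube([40, 300, 1220]);
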